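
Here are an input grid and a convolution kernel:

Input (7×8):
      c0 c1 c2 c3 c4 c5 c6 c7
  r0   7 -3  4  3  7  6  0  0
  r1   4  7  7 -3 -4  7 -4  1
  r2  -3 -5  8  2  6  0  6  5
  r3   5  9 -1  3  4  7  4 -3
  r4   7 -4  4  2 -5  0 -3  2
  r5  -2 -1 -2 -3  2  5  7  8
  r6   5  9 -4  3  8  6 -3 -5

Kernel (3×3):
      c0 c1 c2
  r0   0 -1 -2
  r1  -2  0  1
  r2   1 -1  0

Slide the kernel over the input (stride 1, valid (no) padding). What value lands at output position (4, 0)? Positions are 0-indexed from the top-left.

-6

The receptive field on the input at this output position is [7 -4 4 / -2 -1 -2 / 5 9 -4]. Elementwise product with the kernel and sum: -4·-1 + 4·-2 + -2·-2 + -2·1 + 5·1 + 9·-1.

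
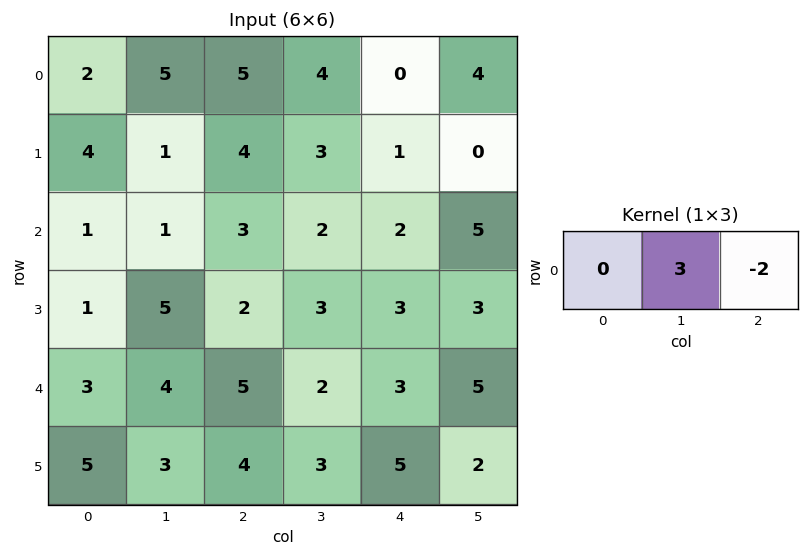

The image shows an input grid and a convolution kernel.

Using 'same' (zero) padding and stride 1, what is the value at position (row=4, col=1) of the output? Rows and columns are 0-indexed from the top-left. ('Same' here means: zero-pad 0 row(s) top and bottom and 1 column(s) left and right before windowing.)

The receptive field on the zero-padded input at this output position is [3 4 5]. Elementwise product with the kernel and sum: 4·3 + 5·-2.

2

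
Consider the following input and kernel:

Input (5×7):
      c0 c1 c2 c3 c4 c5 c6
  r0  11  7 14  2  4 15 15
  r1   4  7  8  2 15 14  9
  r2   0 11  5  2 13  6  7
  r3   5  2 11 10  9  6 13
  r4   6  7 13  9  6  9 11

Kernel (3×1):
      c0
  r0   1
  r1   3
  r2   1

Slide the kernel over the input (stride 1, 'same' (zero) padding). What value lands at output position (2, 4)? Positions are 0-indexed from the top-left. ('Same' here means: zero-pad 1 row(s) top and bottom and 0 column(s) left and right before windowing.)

63

The receptive field on the zero-padded input at this output position is [15 / 13 / 9]. Elementwise product with the kernel and sum: 15·1 + 13·3 + 9·1.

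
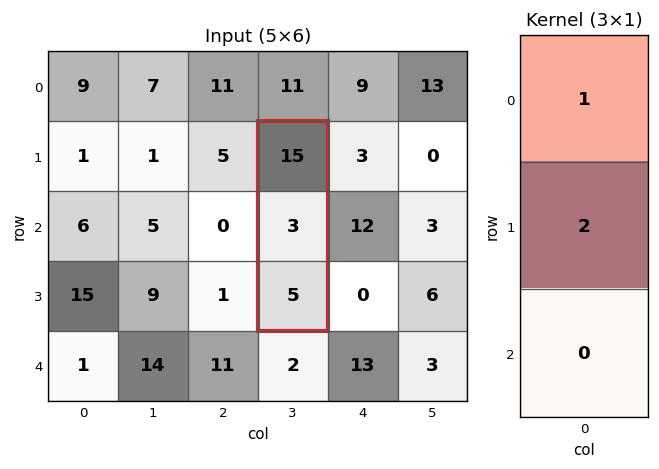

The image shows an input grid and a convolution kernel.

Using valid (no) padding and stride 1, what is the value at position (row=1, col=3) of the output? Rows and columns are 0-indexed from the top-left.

21

The receptive field on the input at this output position is [15 / 3 / 5]. Elementwise product with the kernel and sum: 15·1 + 3·2.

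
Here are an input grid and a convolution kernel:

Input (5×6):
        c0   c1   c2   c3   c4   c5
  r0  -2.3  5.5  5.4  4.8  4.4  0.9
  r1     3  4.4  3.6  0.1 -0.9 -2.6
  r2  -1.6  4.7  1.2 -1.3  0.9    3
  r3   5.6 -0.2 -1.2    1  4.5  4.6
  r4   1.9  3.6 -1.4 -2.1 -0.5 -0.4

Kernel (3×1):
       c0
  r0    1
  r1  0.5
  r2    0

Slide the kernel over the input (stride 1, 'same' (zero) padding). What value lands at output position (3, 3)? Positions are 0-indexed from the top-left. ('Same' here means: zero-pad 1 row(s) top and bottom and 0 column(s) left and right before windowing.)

The receptive field on the zero-padded input at this output position is [-1.3 / 1 / -2.1]. Elementwise product with the kernel and sum: -1.3·1 + 1·0.5.

-0.8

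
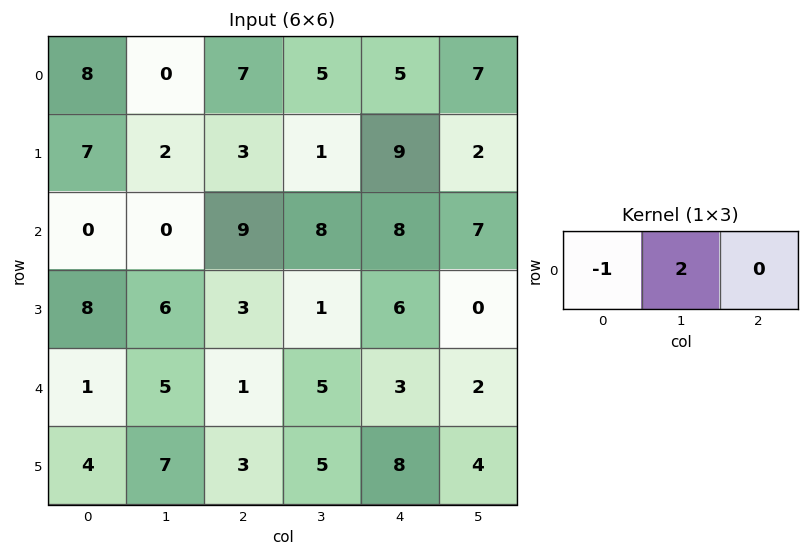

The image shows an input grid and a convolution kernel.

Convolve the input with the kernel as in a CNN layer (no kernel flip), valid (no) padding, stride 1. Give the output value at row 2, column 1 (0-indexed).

The receptive field on the input at this output position is [0 9 8]. Elementwise product with the kernel and sum: 0·-1 + 9·2.

18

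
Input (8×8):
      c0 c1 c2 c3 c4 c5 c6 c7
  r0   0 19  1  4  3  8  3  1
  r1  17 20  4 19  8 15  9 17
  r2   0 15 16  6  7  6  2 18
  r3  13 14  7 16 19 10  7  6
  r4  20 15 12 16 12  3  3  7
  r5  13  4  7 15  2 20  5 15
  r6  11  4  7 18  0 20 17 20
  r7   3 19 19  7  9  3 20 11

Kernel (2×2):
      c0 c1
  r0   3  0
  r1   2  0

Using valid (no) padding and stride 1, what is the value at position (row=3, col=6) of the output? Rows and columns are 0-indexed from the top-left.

The receptive field on the input at this output position is [7 6 / 3 7]. Elementwise product with the kernel and sum: 7·3 + 3·2.

27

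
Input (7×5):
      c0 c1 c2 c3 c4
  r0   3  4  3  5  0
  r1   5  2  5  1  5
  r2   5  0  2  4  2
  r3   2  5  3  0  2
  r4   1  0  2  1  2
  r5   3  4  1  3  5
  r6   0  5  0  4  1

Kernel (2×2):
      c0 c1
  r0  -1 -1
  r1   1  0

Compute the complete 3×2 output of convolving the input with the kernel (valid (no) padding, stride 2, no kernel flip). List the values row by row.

Output[0,0]: The receptive field on the input at this output position is [3 4 / 5 2]. Elementwise product with the kernel and sum: 3·-1 + 4·-1 + 5·1.

-2 -3
-3 -3
2 -2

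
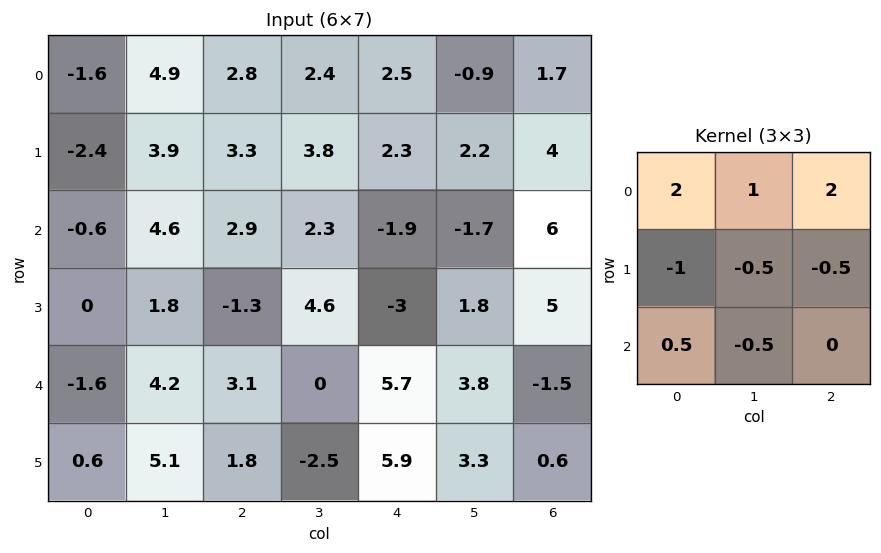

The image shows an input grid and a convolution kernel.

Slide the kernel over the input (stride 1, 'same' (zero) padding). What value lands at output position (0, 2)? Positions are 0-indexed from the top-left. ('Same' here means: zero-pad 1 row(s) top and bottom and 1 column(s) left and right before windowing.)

The receptive field on the zero-padded input at this output position is [0 0 0 / 4.9 2.8 2.4 / 3.9 3.3 3.8]. Elementwise product with the kernel and sum: 0·2 + 0·1 + 0·2 + 4.9·-1 + 2.8·-0.5 + 2.4·-0.5 + 3.9·0.5 + 3.3·-0.5.

-7.2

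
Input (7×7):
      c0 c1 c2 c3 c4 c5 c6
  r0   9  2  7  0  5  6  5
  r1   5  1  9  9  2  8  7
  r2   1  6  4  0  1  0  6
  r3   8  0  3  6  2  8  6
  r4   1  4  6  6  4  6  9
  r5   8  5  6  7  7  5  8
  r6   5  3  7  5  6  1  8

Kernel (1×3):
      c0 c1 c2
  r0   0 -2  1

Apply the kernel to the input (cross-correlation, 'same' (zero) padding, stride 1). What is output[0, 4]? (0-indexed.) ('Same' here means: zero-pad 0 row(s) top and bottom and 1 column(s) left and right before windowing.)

The receptive field on the zero-padded input at this output position is [0 5 6]. Elementwise product with the kernel and sum: 5·-2 + 6·1.

-4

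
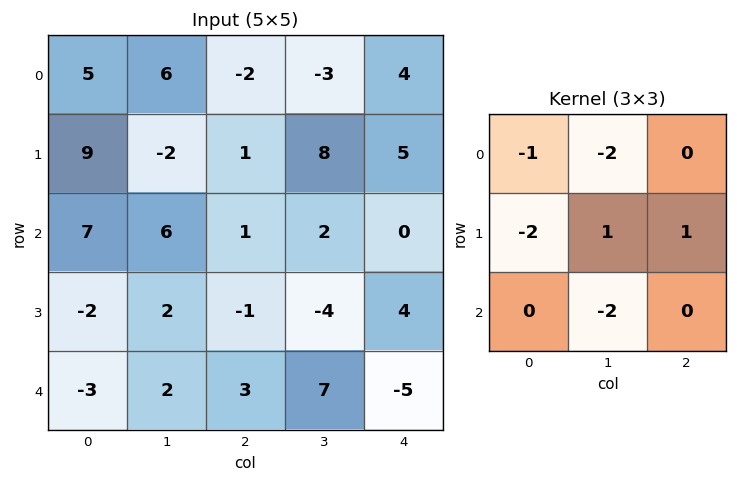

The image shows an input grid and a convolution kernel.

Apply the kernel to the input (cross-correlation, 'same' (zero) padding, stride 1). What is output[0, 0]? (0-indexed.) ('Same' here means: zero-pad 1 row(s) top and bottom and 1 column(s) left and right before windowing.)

The receptive field on the zero-padded input at this output position is [0 0 0 / 0 5 6 / 0 9 -2]. Elementwise product with the kernel and sum: 0·-1 + 0·-2 + 0·-2 + 5·1 + 6·1 + 9·-2.

-7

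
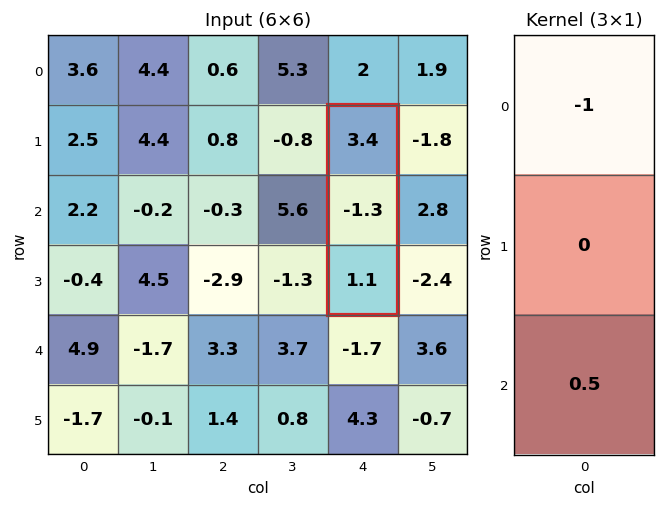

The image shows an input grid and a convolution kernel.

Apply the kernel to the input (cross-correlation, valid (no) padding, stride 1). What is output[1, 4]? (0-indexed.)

-2.85

The receptive field on the input at this output position is [3.4 / -1.3 / 1.1]. Elementwise product with the kernel and sum: 3.4·-1 + 1.1·0.5.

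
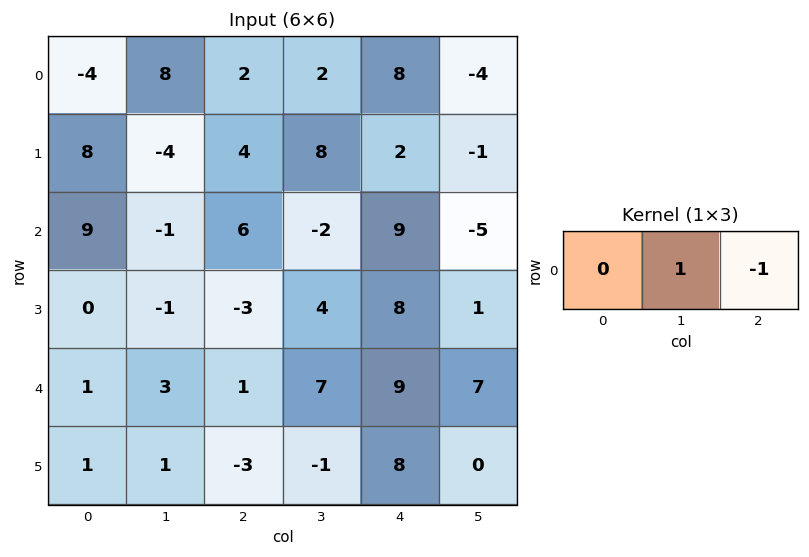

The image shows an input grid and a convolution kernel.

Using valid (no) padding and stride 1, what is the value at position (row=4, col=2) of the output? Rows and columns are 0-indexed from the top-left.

The receptive field on the input at this output position is [1 7 9]. Elementwise product with the kernel and sum: 7·1 + 9·-1.

-2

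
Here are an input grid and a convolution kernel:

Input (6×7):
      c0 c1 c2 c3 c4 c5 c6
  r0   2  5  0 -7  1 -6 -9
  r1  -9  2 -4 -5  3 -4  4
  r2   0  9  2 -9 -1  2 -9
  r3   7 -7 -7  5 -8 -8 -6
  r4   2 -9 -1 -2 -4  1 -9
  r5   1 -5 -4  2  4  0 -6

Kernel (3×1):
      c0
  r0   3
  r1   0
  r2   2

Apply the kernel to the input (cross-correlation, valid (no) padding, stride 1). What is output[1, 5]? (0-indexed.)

The receptive field on the input at this output position is [-4 / 2 / -8]. Elementwise product with the kernel and sum: -4·3 + -8·2.

-28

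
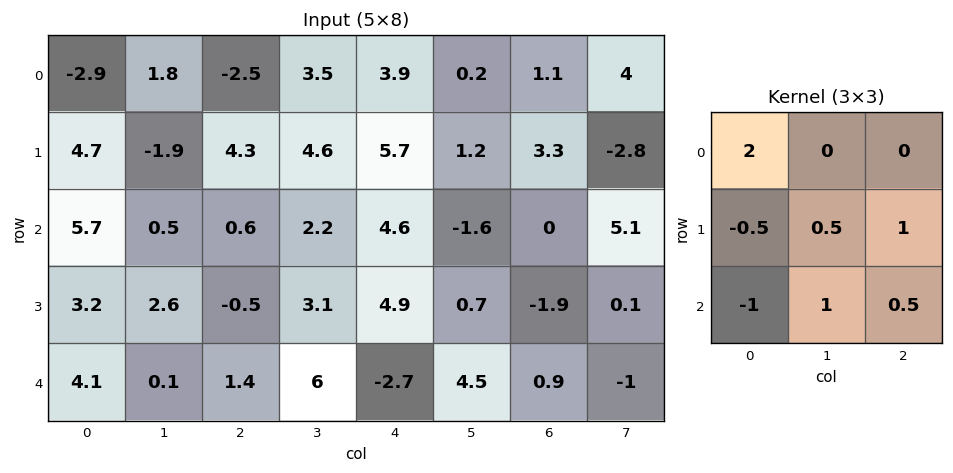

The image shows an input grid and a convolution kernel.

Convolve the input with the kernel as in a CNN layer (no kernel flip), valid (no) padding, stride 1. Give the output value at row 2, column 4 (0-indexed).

The receptive field on the input at this output position is [4.6 -1.6 0 / 4.9 0.7 -1.9 / -2.7 4.5 0.9]. Elementwise product with the kernel and sum: 4.6·2 + 4.9·-0.5 + 0.7·0.5 + -1.9·1 + -2.7·-1 + 4.5·1 + 0.9·0.5.

12.85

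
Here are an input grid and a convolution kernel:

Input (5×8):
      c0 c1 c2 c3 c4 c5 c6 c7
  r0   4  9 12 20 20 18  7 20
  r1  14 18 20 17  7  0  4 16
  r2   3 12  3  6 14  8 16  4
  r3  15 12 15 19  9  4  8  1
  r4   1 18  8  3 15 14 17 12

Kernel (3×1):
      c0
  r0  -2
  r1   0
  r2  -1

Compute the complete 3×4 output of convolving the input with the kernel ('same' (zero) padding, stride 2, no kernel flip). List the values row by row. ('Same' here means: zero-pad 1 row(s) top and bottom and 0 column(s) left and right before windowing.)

-14 -20 -7 -4
-43 -55 -23 -16
-30 -30 -18 -16

Output[0,0]: The receptive field on the zero-padded input at this output position is [0 / 4 / 14]. Elementwise product with the kernel and sum: 0·-2 + 14·-1.
Output[0,1]: The receptive field on the zero-padded input at this output position is [0 / 12 / 20]. Elementwise product with the kernel and sum: 0·-2 + 20·-1.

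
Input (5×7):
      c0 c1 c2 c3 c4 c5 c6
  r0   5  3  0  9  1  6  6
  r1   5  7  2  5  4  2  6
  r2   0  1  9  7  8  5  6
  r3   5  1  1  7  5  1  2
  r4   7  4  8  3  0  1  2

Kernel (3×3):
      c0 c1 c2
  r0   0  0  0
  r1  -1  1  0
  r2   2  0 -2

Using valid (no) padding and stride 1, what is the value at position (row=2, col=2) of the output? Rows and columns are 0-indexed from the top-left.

22

The receptive field on the input at this output position is [9 7 8 / 1 7 5 / 8 3 0]. Elementwise product with the kernel and sum: 1·-1 + 7·1 + 8·2 + 0·-2.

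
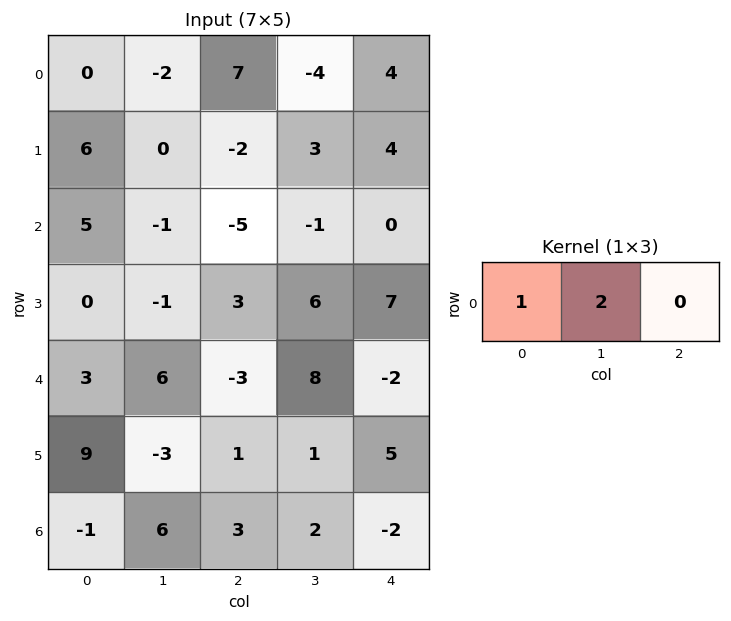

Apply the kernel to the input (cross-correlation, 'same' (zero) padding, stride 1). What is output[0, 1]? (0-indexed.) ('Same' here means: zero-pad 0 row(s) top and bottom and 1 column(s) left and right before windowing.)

The receptive field on the zero-padded input at this output position is [0 -2 7]. Elementwise product with the kernel and sum: 0·1 + -2·2.

-4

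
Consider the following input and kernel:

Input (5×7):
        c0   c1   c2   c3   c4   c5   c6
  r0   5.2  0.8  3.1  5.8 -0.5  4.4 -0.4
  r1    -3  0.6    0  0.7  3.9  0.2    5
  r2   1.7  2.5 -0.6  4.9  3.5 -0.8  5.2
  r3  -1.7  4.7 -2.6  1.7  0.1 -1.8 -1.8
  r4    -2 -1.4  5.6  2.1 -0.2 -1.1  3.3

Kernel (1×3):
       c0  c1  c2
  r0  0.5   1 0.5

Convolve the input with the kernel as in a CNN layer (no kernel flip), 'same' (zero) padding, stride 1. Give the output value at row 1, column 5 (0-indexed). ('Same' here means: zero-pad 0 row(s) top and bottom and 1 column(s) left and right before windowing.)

The receptive field on the zero-padded input at this output position is [3.9 0.2 5]. Elementwise product with the kernel and sum: 3.9·0.5 + 0.2·1 + 5·0.5.

4.65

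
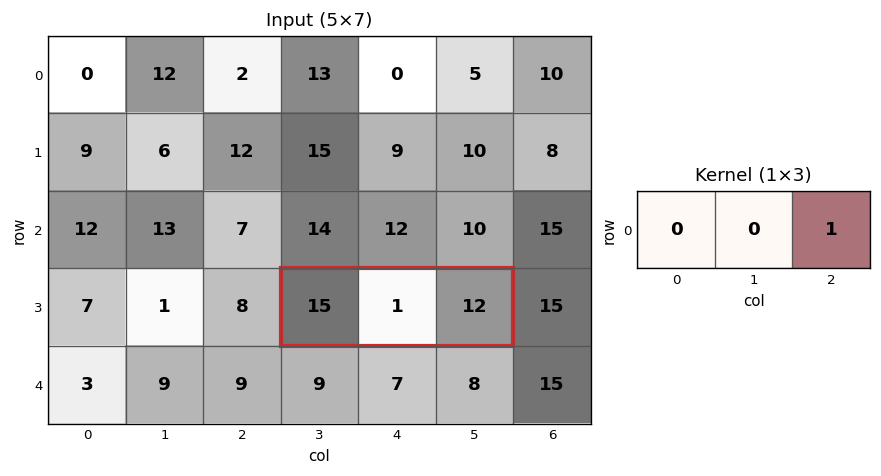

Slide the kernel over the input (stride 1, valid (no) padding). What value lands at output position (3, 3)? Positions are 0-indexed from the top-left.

The receptive field on the input at this output position is [15 1 12]. Elementwise product with the kernel and sum: 12·1.

12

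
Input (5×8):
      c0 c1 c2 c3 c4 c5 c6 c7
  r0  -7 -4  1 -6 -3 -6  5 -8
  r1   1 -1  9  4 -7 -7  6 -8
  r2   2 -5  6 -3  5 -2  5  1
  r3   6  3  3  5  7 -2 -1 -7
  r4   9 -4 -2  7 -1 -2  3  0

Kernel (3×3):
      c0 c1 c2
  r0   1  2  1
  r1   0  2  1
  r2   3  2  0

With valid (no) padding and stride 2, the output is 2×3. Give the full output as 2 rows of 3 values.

-11 -1 -7
26 30 -6

Output[0,0]: The receptive field on the input at this output position is [-7 -4 1 / 1 -1 9 / 2 -5 6]. Elementwise product with the kernel and sum: -7·1 + -4·2 + 1·1 + -1·2 + 9·1 + 2·3 + -5·2.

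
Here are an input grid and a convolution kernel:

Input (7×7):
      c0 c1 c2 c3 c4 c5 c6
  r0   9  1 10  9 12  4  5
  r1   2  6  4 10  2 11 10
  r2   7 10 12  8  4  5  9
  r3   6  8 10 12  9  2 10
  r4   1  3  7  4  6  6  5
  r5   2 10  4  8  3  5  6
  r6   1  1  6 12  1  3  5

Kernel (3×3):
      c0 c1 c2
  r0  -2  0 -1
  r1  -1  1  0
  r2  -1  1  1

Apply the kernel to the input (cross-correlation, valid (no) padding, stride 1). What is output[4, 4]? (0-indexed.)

-8

The receptive field on the input at this output position is [6 6 5 / 3 5 6 / 1 3 5]. Elementwise product with the kernel and sum: 6·-2 + 5·-1 + 3·-1 + 5·1 + 1·-1 + 3·1 + 5·1.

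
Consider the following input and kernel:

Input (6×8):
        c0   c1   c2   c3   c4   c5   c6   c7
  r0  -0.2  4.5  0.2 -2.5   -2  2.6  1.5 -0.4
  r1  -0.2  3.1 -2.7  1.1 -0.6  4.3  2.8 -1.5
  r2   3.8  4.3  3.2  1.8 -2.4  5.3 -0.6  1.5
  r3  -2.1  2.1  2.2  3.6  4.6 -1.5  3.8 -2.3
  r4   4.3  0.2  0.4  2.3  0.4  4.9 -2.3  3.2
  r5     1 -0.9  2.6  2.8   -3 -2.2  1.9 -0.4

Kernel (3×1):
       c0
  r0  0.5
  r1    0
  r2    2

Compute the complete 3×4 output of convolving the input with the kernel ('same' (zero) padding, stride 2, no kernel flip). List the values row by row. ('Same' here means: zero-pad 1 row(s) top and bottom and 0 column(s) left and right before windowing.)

Output[0,0]: The receptive field on the zero-padded input at this output position is [0 / -0.2 / -0.2]. Elementwise product with the kernel and sum: 0·0.5 + -0.2·2.

-0.4 -5.4 -1.2 5.6
-4.3 3.05 8.9 9
0.95 6.3 -3.7 5.7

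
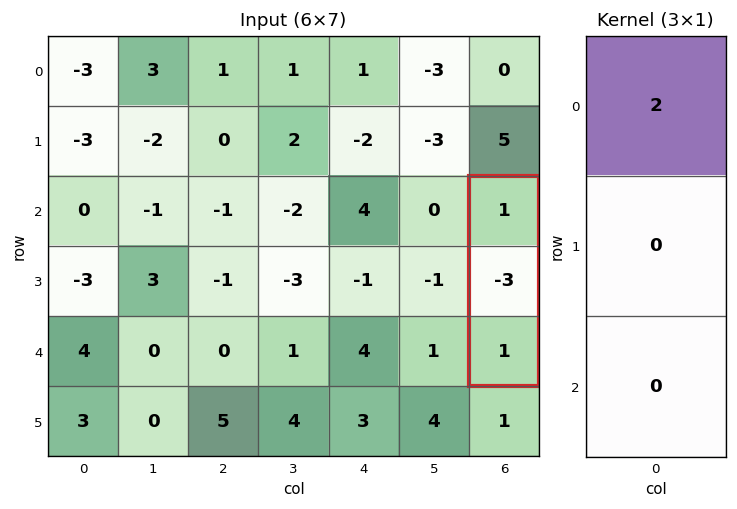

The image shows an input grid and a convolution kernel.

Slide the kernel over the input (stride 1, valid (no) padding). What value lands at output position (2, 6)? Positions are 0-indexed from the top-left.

The receptive field on the input at this output position is [1 / -3 / 1]. Elementwise product with the kernel and sum: 1·2.

2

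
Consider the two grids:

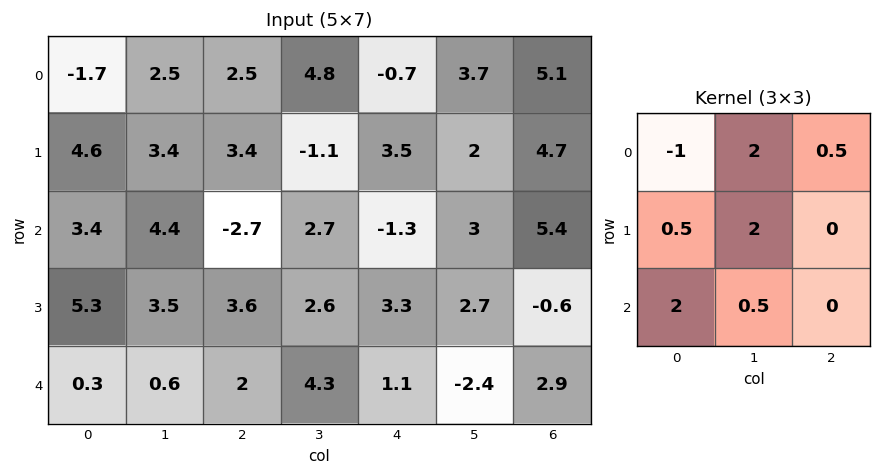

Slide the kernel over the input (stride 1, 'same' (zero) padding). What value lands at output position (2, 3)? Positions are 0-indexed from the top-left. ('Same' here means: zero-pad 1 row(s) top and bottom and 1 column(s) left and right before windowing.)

8.7

The receptive field on the zero-padded input at this output position is [3.4 -1.1 3.5 / -2.7 2.7 -1.3 / 3.6 2.6 3.3]. Elementwise product with the kernel and sum: 3.4·-1 + -1.1·2 + 3.5·0.5 + -2.7·0.5 + 2.7·2 + 3.6·2 + 2.6·0.5.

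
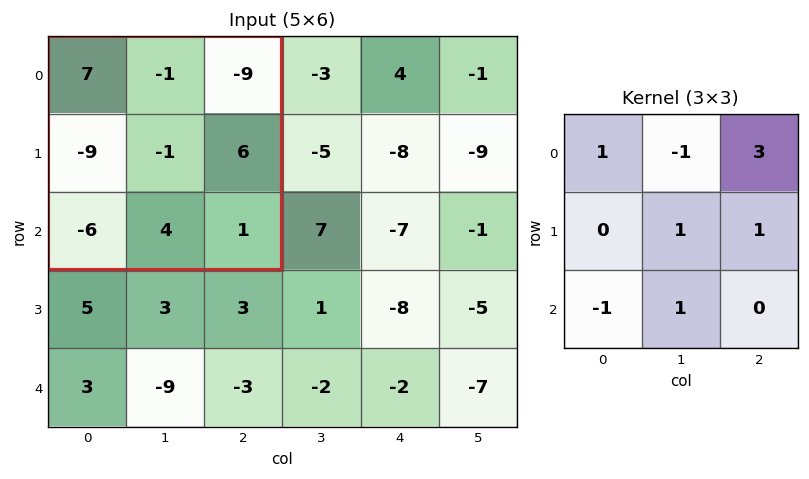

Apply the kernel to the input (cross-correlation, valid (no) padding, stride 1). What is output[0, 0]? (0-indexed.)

-4

The receptive field on the input at this output position is [7 -1 -9 / -9 -1 6 / -6 4 1]. Elementwise product with the kernel and sum: 7·1 + -1·-1 + -9·3 + -1·1 + 6·1 + -6·-1 + 4·1.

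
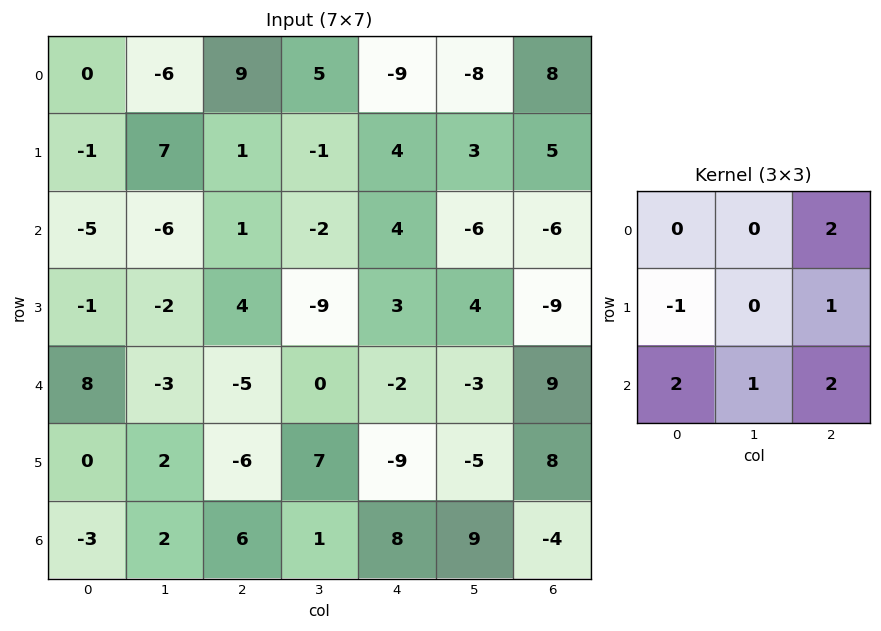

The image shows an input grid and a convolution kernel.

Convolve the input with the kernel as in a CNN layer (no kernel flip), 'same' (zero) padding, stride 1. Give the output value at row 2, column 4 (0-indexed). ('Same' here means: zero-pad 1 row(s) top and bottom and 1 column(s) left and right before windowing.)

The receptive field on the zero-padded input at this output position is [-1 4 3 / -2 4 -6 / -9 3 4]. Elementwise product with the kernel and sum: 3·2 + -2·-1 + -6·1 + -9·2 + 3·1 + 4·2.

-5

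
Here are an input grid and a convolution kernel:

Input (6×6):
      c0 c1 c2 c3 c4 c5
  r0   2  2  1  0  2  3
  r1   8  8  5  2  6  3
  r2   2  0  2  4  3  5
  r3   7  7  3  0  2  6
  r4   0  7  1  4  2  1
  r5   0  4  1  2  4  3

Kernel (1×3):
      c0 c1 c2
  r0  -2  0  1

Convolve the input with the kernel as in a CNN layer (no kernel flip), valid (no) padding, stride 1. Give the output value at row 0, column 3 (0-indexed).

The receptive field on the input at this output position is [0 2 3]. Elementwise product with the kernel and sum: 0·-2 + 3·1.

3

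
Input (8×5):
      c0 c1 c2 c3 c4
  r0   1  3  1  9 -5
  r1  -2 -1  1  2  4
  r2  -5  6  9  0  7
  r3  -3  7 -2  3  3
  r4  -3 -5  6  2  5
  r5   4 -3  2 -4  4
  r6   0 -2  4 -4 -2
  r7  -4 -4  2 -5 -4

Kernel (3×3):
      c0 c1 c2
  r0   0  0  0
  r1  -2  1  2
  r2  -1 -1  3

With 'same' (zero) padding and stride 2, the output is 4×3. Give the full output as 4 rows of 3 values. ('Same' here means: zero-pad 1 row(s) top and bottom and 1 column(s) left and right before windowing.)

6 19 -29
31 1 1
-26 9 1
-12 -13 15

Output[0,0]: The receptive field on the zero-padded input at this output position is [0 0 0 / 0 1 3 / 0 -2 -1]. Elementwise product with the kernel and sum: 0·-2 + 1·1 + 3·2 + 0·-1 + -2·-1 + -1·3.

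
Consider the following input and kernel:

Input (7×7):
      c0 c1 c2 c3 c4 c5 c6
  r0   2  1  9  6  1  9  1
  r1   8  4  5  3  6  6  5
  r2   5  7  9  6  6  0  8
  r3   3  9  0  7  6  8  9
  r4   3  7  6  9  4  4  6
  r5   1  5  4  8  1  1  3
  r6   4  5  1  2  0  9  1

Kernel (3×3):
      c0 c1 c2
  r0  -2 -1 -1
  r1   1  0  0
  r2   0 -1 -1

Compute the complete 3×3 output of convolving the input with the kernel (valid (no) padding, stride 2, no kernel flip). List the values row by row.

-22 -32 -14
-36 -43 -24
-24 -23 -27

Output[0,0]: The receptive field on the input at this output position is [2 1 9 / 8 4 5 / 5 7 9]. Elementwise product with the kernel and sum: 2·-2 + 1·-1 + 9·-1 + 8·1 + 7·-1 + 9·-1.
Output[0,1]: The receptive field on the input at this output position is [9 6 1 / 5 3 6 / 9 6 6]. Elementwise product with the kernel and sum: 9·-2 + 6·-1 + 1·-1 + 5·1 + 6·-1 + 6·-1.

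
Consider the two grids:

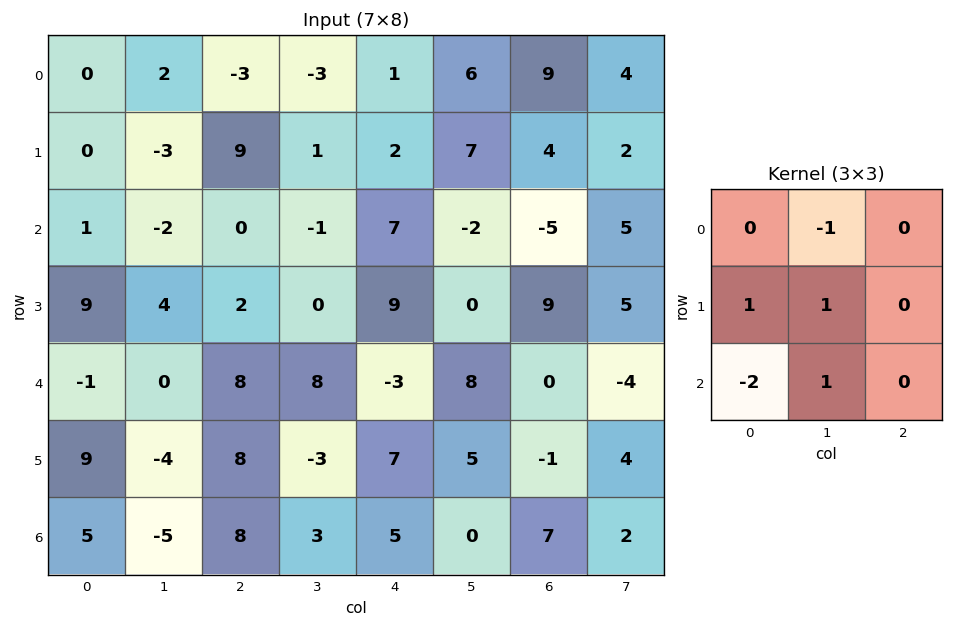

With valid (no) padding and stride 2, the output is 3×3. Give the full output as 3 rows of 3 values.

Output[0,0]: The receptive field on the input at this output position is [0 2 -3 / 0 -3 9 / 1 -2 0]. Elementwise product with the kernel and sum: 2·-1 + 0·1 + -3·1 + 1·-2 + -2·1.

-9 12 -13
17 -5 25
-10 -16 -6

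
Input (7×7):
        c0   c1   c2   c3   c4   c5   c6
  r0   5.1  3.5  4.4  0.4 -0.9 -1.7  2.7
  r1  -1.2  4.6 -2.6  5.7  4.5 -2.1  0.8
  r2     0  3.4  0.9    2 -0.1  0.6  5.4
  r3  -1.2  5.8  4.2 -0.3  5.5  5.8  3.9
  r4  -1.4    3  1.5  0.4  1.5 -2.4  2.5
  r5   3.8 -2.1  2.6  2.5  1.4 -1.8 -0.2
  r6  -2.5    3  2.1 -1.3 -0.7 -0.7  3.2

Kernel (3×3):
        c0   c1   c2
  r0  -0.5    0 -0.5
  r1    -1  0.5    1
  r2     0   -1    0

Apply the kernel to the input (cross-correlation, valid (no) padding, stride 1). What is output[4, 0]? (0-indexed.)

The receptive field on the input at this output position is [-1.4 3 1.5 / 3.8 -2.1 2.6 / -2.5 3 2.1]. Elementwise product with the kernel and sum: -1.4·-0.5 + 1.5·-0.5 + 3.8·-1 + -2.1·0.5 + 2.6·1 + 3·-1.

-5.3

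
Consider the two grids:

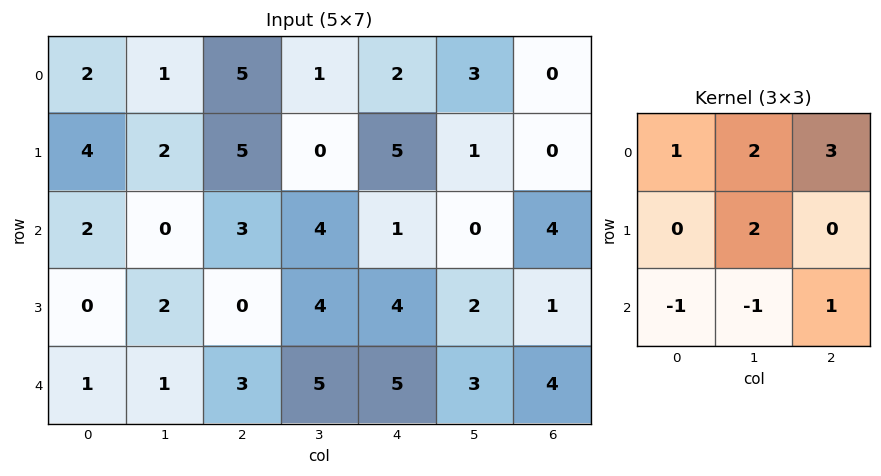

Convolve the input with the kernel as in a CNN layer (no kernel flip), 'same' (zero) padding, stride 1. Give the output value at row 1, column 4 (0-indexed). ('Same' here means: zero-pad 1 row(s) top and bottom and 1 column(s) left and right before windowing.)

19

The receptive field on the zero-padded input at this output position is [1 2 3 / 0 5 1 / 4 1 0]. Elementwise product with the kernel and sum: 1·1 + 2·2 + 3·3 + 5·2 + 4·-1 + 1·-1 + 0·1.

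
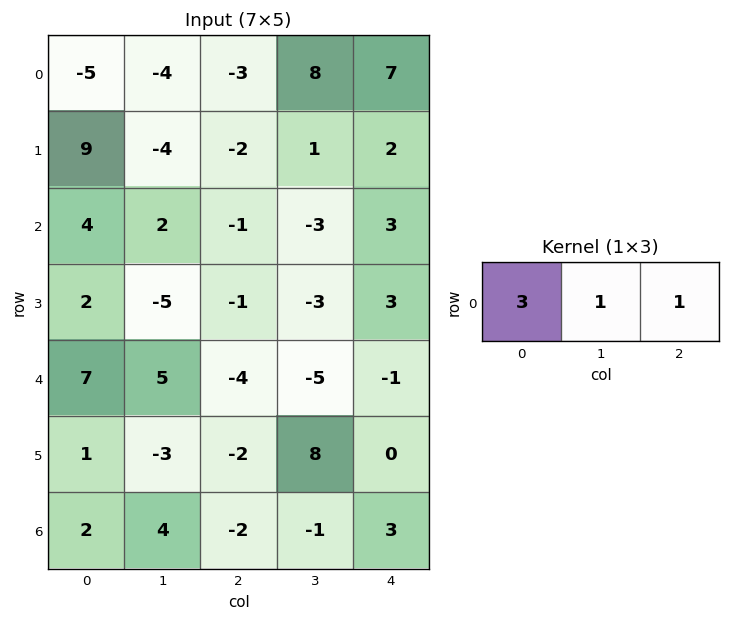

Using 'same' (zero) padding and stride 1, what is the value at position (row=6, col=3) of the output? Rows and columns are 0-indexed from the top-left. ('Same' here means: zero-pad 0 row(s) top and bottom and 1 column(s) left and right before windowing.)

-4

The receptive field on the zero-padded input at this output position is [-2 -1 3]. Elementwise product with the kernel and sum: -2·3 + -1·1 + 3·1.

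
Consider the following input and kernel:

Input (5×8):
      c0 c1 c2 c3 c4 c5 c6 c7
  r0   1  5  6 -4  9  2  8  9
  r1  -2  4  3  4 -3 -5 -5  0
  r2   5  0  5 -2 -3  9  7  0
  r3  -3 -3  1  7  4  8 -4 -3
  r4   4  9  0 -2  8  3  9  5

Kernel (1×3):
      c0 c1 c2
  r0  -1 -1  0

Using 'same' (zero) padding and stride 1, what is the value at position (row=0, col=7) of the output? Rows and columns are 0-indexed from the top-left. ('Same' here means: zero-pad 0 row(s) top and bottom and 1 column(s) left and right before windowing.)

The receptive field on the zero-padded input at this output position is [8 9 0]. Elementwise product with the kernel and sum: 8·-1 + 9·-1.

-17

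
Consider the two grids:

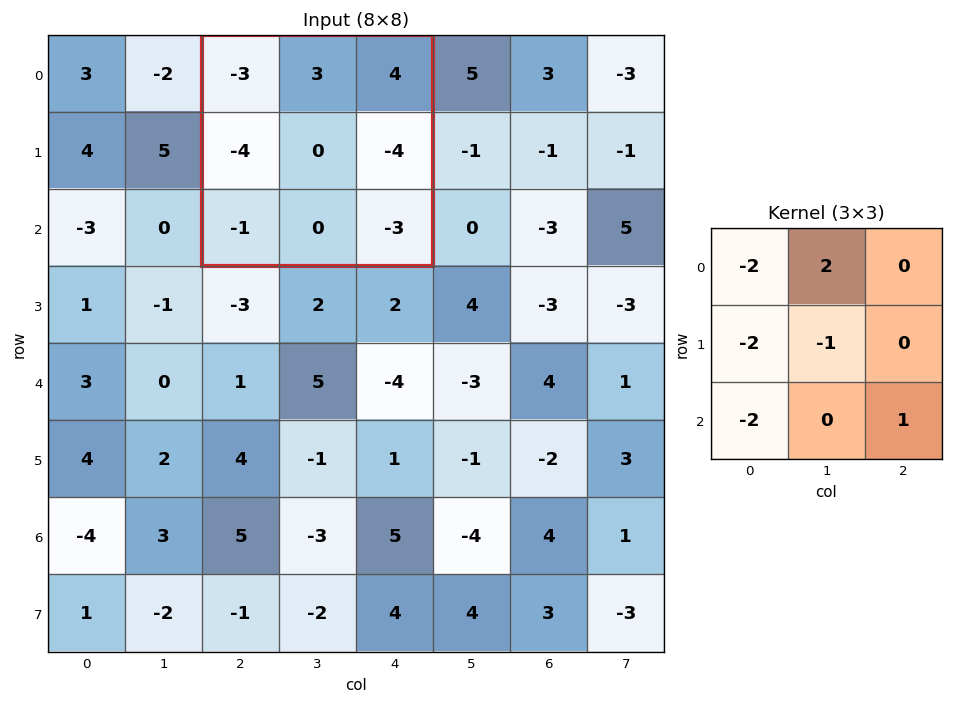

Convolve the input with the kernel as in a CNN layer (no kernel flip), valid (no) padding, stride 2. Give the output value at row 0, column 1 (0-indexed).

19

The receptive field on the input at this output position is [-3 3 4 / -4 0 -4 / -1 0 -3]. Elementwise product with the kernel and sum: -3·-2 + 3·2 + -4·-2 + 0·-1 + -1·-2 + -3·1.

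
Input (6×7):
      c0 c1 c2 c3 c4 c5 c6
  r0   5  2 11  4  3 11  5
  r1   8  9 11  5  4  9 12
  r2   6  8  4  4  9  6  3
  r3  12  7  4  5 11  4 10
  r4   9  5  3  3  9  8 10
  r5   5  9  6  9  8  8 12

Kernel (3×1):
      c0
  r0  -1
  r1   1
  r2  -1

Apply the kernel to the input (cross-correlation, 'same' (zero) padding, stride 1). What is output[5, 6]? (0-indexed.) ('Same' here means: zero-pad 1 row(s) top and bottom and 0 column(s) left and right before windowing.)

The receptive field on the zero-padded input at this output position is [10 / 12 / 0]. Elementwise product with the kernel and sum: 10·-1 + 12·1 + 0·-1.

2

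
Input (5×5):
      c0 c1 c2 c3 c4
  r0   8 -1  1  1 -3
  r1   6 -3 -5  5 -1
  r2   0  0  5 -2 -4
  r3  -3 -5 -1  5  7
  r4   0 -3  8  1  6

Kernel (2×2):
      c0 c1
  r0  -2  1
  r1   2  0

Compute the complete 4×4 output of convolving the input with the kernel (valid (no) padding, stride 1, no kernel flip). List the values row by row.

-5 -3 -11 5
-15 1 25 -15
-6 -5 -14 10
1 3 23 -1

Output[0,0]: The receptive field on the input at this output position is [8 -1 / 6 -3]. Elementwise product with the kernel and sum: 8·-2 + -1·1 + 6·2.
Output[0,1]: The receptive field on the input at this output position is [-1 1 / -3 -5]. Elementwise product with the kernel and sum: -1·-2 + 1·1 + -3·2.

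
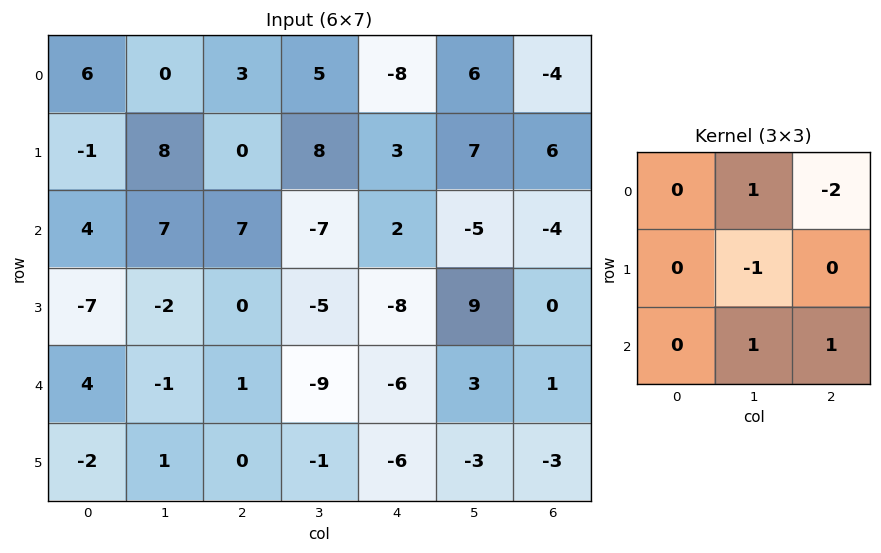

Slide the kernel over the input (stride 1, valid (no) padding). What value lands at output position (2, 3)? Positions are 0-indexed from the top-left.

The receptive field on the input at this output position is [-7 2 -5 / -5 -8 9 / -9 -6 3]. Elementwise product with the kernel and sum: 2·1 + -5·-2 + -8·-1 + -6·1 + 3·1.

17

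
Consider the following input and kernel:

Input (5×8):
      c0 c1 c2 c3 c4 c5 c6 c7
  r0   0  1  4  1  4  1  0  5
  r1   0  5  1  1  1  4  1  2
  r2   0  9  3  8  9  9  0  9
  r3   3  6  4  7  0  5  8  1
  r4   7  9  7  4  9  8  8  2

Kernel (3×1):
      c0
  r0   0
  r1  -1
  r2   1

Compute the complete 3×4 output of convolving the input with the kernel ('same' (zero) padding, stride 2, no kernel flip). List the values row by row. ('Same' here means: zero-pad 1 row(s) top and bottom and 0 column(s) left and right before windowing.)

Output[0,0]: The receptive field on the zero-padded input at this output position is [0 / 0 / 0]. Elementwise product with the kernel and sum: 0·-1 + 0·1.
Output[0,1]: The receptive field on the zero-padded input at this output position is [0 / 4 / 1]. Elementwise product with the kernel and sum: 4·-1 + 1·1.

0 -3 -3 1
3 1 -9 8
-7 -7 -9 -8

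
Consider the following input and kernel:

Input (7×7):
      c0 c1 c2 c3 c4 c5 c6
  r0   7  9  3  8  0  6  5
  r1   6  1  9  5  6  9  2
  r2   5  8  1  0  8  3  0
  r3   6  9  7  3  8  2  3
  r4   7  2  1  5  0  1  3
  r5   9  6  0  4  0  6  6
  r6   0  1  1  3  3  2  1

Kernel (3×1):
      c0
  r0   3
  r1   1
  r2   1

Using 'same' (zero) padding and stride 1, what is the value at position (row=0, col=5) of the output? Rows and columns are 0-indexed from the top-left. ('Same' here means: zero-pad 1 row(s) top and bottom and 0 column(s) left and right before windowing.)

15

The receptive field on the zero-padded input at this output position is [0 / 6 / 9]. Elementwise product with the kernel and sum: 0·3 + 6·1 + 9·1.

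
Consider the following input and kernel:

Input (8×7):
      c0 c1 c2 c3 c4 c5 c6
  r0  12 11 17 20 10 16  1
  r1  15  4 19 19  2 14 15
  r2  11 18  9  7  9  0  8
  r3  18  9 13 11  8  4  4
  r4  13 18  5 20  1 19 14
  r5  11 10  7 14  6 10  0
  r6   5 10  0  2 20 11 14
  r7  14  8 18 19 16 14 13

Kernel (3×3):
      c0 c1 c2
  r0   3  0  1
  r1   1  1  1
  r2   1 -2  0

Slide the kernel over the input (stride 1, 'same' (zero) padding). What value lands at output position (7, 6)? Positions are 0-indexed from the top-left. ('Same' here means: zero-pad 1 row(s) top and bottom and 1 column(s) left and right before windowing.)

The receptive field on the zero-padded input at this output position is [11 14 0 / 14 13 0 / 0 0 0]. Elementwise product with the kernel and sum: 11·3 + 0·1 + 14·1 + 13·1 + 0·1 + 0·1 + 0·-2.

60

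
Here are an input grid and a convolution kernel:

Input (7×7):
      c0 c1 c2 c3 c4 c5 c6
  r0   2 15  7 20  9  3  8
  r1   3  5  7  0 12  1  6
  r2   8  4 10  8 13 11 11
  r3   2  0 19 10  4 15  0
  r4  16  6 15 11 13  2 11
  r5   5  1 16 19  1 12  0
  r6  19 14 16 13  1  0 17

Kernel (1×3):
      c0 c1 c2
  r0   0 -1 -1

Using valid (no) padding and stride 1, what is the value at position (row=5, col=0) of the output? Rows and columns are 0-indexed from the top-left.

-17

The receptive field on the input at this output position is [5 1 16]. Elementwise product with the kernel and sum: 1·-1 + 16·-1.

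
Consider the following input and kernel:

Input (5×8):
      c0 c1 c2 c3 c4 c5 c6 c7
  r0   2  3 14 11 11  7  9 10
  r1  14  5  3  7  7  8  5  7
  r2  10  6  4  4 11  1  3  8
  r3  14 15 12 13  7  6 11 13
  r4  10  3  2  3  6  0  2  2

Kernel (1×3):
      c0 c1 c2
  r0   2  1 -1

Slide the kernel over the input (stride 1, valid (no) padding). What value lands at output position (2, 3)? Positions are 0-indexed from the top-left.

The receptive field on the input at this output position is [4 11 1]. Elementwise product with the kernel and sum: 4·2 + 11·1 + 1·-1.

18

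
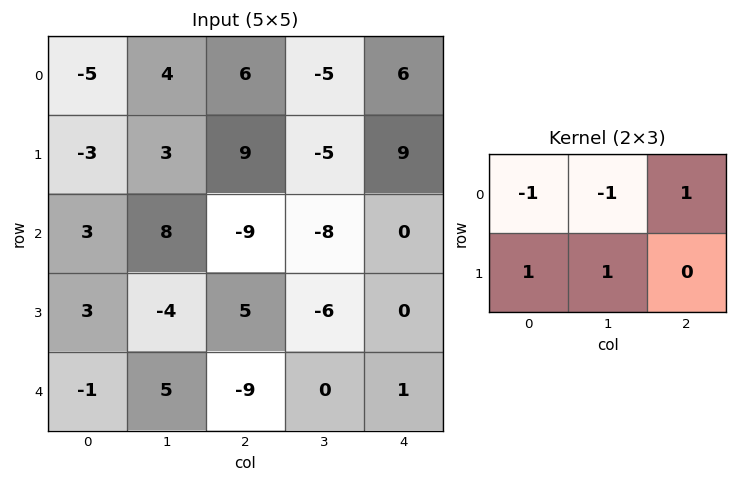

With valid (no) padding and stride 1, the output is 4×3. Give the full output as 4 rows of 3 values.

7 -3 9
20 -18 -12
-21 -6 16
10 -11 -8

Output[0,0]: The receptive field on the input at this output position is [-5 4 6 / -3 3 9]. Elementwise product with the kernel and sum: -5·-1 + 4·-1 + 6·1 + -3·1 + 3·1.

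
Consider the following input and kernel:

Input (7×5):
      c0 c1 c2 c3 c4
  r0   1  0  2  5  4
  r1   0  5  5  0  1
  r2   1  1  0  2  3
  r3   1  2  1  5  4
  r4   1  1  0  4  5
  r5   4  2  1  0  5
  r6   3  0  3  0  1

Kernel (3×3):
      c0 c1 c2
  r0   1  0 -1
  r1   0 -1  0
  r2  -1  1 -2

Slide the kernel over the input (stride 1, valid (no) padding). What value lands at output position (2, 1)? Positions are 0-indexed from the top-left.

The receptive field on the input at this output position is [1 0 2 / 2 1 5 / 1 0 4]. Elementwise product with the kernel and sum: 1·1 + 2·-1 + 1·-1 + 1·-1 + 0·1 + 4·-2.

-11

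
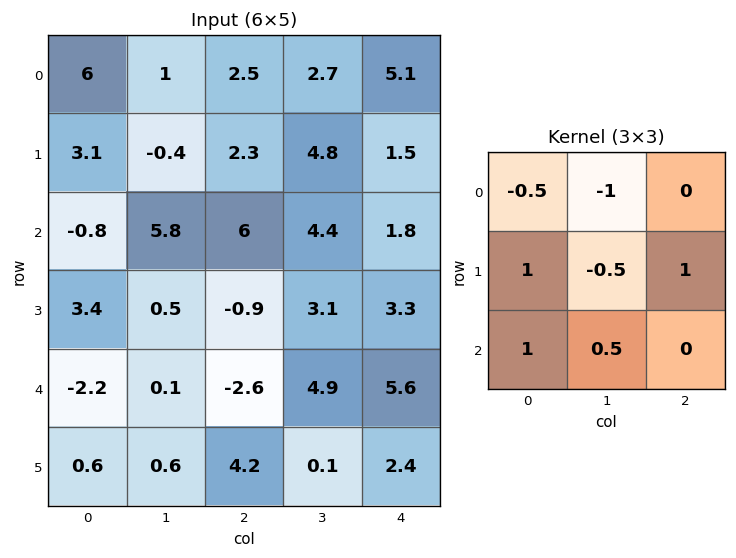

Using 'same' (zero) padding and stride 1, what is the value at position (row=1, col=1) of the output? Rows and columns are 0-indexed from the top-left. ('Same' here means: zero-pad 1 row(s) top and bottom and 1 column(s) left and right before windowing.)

The receptive field on the zero-padded input at this output position is [6 1 2.5 / 3.1 -0.4 2.3 / -0.8 5.8 6]. Elementwise product with the kernel and sum: 6·-0.5 + 1·-1 + 3.1·1 + -0.4·-0.5 + 2.3·1 + -0.8·1 + 5.8·0.5.

3.7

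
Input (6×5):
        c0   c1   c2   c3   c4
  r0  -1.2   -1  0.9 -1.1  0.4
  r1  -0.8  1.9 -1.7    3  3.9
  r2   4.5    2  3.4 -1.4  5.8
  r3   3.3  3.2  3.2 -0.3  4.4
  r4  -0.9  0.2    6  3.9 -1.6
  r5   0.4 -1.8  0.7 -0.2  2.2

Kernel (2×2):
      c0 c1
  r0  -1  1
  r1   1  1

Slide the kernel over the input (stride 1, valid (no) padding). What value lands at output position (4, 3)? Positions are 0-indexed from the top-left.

The receptive field on the input at this output position is [3.9 -1.6 / -0.2 2.2]. Elementwise product with the kernel and sum: 3.9·-1 + -1.6·1 + -0.2·1 + 2.2·1.

-3.5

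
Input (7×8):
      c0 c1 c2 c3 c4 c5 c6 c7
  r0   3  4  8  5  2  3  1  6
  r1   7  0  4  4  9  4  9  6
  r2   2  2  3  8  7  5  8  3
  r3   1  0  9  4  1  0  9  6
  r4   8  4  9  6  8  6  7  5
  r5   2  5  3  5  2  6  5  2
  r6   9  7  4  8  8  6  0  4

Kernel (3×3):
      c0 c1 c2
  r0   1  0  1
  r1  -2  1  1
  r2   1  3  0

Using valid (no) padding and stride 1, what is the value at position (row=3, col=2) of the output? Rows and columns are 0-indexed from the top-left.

The receptive field on the input at this output position is [9 4 1 / 9 6 8 / 3 5 2]. Elementwise product with the kernel and sum: 9·1 + 1·1 + 9·-2 + 6·1 + 8·1 + 3·1 + 5·3.

24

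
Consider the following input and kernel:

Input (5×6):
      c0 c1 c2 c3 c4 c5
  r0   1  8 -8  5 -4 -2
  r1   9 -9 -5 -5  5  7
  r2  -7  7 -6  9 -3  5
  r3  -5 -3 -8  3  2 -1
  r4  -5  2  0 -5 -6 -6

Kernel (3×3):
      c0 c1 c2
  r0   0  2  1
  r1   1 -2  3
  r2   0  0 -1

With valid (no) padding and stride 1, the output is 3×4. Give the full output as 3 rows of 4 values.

Output[0,0]: The receptive field on the input at this output position is [1 8 -8 / 9 -9 -5 / -7 7 -6]. Elementwise product with the kernel and sum: 8·2 + -8·1 + 9·1 + -9·-2 + -5·3 + -6·-1.

26 -34 29 -9
-54 28 -40 48
-15 24 13 1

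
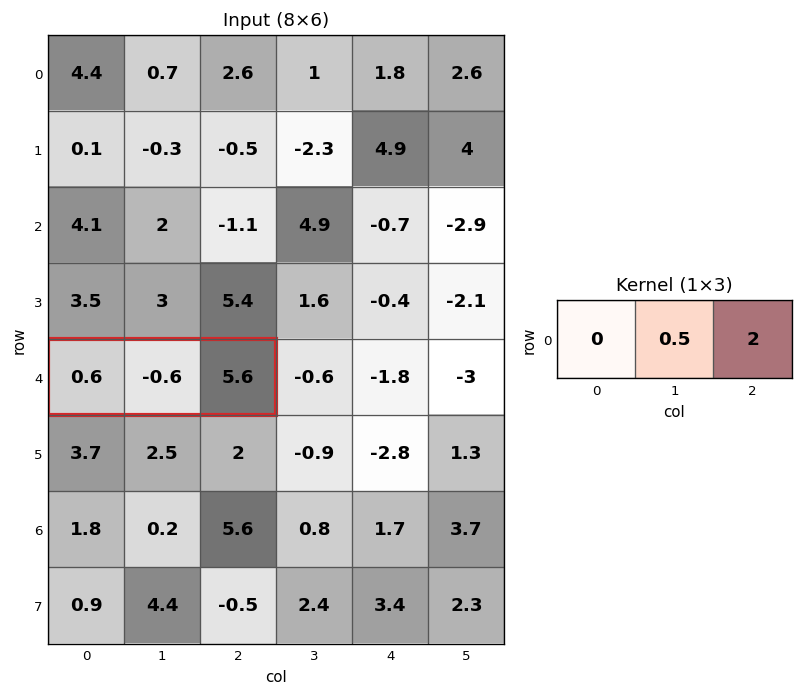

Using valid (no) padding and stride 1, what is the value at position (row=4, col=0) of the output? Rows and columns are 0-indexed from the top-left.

The receptive field on the input at this output position is [0.6 -0.6 5.6]. Elementwise product with the kernel and sum: -0.6·0.5 + 5.6·2.

10.9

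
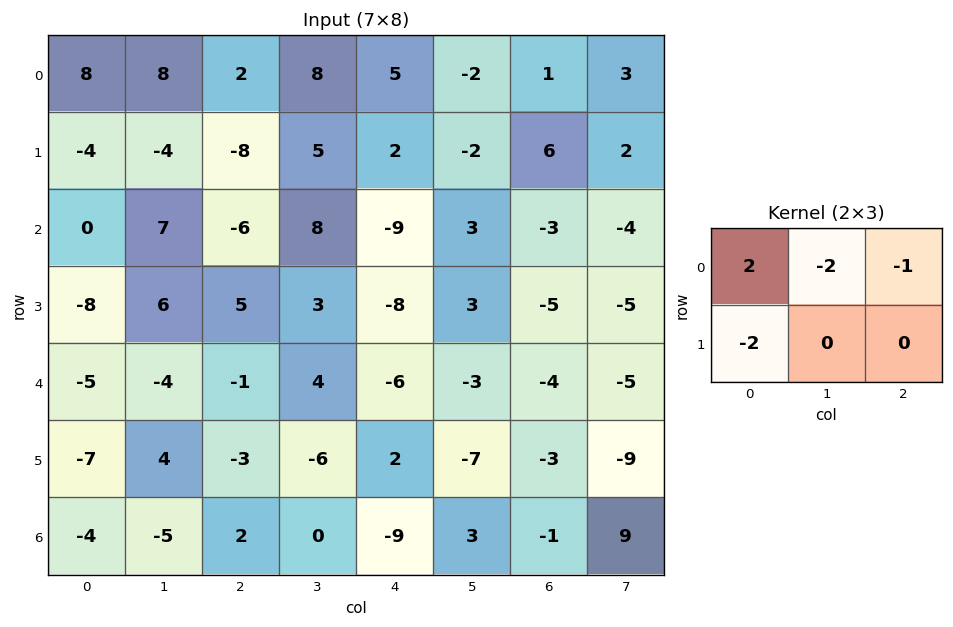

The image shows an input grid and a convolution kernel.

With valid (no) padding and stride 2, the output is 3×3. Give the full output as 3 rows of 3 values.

Output[0,0]: The receptive field on the input at this output position is [8 8 2 / -4 -4 -8]. Elementwise product with the kernel and sum: 8·2 + 8·-2 + 2·-1 + -4·-2.
Output[0,1]: The receptive field on the input at this output position is [2 8 5 / -8 5 2]. Elementwise product with the kernel and sum: 2·2 + 8·-2 + 5·-1 + -8·-2.

6 -1 9
8 -29 -5
13 2 -6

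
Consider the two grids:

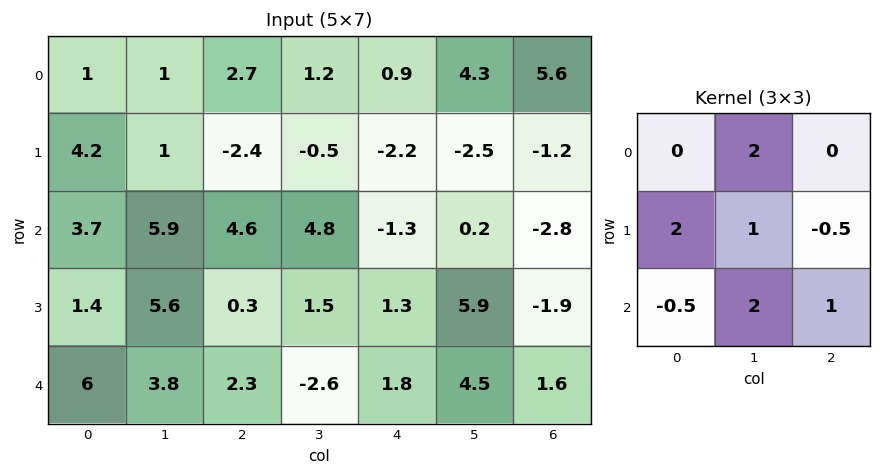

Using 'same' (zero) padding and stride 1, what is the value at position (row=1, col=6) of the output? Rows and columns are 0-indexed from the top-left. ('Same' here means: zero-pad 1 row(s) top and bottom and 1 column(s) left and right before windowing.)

The receptive field on the zero-padded input at this output position is [4.3 5.6 0 / -2.5 -1.2 0 / 0.2 -2.8 0]. Elementwise product with the kernel and sum: 5.6·2 + -2.5·2 + -1.2·1 + 0·-0.5 + 0.2·-0.5 + -2.8·2 + 0·1.

-0.7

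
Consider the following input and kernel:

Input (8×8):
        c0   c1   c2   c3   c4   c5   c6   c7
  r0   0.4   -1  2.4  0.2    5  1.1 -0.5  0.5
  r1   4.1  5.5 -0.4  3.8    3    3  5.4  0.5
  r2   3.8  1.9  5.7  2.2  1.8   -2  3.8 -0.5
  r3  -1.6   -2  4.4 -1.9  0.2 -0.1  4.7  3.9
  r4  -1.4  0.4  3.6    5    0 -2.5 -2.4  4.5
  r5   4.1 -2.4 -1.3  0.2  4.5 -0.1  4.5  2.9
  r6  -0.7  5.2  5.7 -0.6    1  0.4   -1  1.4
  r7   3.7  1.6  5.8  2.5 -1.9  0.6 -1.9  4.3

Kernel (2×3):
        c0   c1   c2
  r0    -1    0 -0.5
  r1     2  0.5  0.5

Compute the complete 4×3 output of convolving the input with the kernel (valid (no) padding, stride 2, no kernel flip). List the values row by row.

Output[0,0]: The receptive field on the input at this output position is [0.4 -1 2.4 / 4.1 5.5 -0.4]. Elementwise product with the kernel and sum: 0.4·-1 + 2.4·-0.5 + 4.1·2 + 5.5·0.5 + -0.4·0.5.
Output[0,1]: The receptive field on the input at this output position is [2.4 0.2 5 / -0.4 3.8 3]. Elementwise product with the kernel and sum: 2.4·-1 + 5·-0.5 + -0.4·2 + 3.8·0.5 + 3·0.5.

9.15 -2.3 5.45
-8.65 1.35 -1
5.95 -3.85 12.4
8.95 5.7 -4.95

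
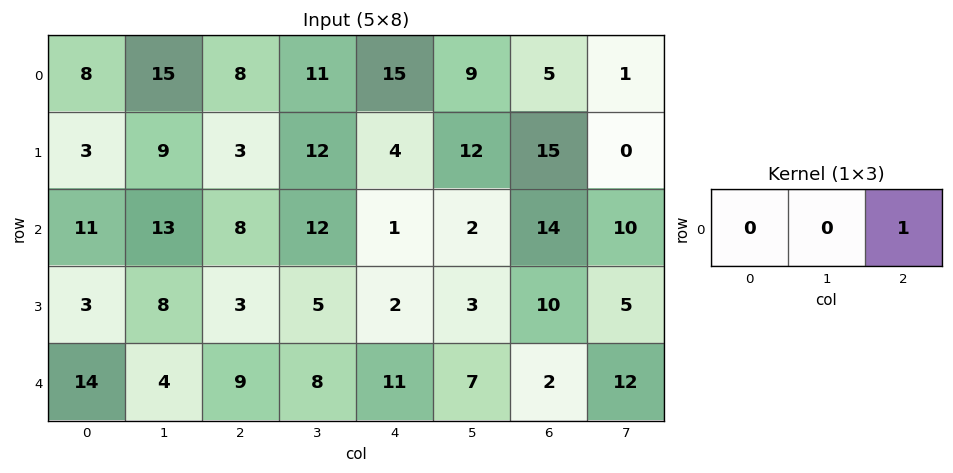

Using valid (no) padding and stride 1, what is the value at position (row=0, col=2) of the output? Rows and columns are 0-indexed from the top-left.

15

The receptive field on the input at this output position is [8 11 15]. Elementwise product with the kernel and sum: 15·1.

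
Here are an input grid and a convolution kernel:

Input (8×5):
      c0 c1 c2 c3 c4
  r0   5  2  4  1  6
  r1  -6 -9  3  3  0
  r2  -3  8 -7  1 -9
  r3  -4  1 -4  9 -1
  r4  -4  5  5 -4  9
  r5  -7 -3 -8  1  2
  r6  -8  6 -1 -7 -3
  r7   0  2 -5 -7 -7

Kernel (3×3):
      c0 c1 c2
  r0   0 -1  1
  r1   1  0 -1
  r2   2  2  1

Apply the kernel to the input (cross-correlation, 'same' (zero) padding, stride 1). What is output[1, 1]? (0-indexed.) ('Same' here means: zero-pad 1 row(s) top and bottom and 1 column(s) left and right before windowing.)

-4

The receptive field on the zero-padded input at this output position is [5 2 4 / -6 -9 3 / -3 8 -7]. Elementwise product with the kernel and sum: 2·-1 + 4·1 + -6·1 + 3·-1 + -3·2 + 8·2 + -7·1.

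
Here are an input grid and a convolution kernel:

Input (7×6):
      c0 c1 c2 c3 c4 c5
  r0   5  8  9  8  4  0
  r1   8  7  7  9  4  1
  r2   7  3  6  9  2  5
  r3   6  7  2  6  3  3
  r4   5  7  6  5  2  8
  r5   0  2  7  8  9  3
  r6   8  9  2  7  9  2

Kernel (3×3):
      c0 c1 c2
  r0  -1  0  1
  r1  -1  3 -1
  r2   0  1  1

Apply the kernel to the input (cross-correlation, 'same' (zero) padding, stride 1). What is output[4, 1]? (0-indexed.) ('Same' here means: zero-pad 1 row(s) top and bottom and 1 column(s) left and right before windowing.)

The receptive field on the zero-padded input at this output position is [6 7 2 / 5 7 6 / 0 2 7]. Elementwise product with the kernel and sum: 6·-1 + 2·1 + 5·-1 + 7·3 + 6·-1 + 2·1 + 7·1.

15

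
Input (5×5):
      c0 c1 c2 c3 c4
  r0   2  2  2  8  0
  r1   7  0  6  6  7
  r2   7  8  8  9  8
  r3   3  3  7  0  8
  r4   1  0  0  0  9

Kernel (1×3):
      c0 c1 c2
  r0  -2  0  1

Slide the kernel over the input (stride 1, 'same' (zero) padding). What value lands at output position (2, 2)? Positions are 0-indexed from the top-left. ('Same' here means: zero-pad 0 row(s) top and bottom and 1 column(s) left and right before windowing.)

The receptive field on the zero-padded input at this output position is [8 8 9]. Elementwise product with the kernel and sum: 8·-2 + 9·1.

-7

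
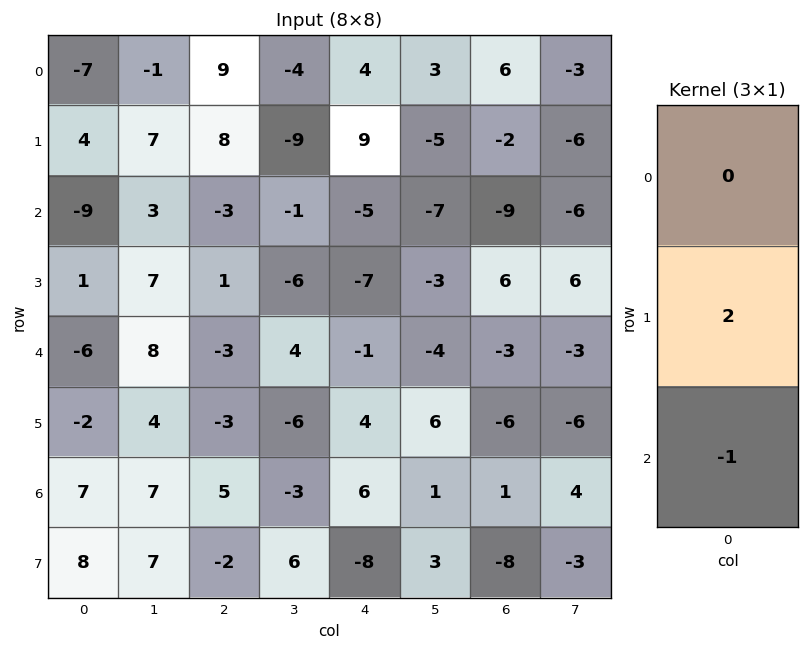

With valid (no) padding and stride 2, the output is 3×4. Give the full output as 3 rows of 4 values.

Output[0,0]: The receptive field on the input at this output position is [-7 / 4 / -9]. Elementwise product with the kernel and sum: 4·2 + -9·-1.
Output[0,1]: The receptive field on the input at this output position is [9 / 8 / -3]. Elementwise product with the kernel and sum: 8·2 + -3·-1.

17 19 23 5
8 5 -13 15
-11 -11 2 -13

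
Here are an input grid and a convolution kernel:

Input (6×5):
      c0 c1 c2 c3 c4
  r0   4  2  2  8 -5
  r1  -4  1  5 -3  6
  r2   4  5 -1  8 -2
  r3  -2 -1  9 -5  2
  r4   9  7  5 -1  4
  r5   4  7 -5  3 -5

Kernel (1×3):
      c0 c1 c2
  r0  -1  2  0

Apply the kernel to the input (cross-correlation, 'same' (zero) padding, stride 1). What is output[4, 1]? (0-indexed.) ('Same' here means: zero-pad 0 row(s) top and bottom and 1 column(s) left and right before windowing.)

5

The receptive field on the zero-padded input at this output position is [9 7 5]. Elementwise product with the kernel and sum: 9·-1 + 7·2.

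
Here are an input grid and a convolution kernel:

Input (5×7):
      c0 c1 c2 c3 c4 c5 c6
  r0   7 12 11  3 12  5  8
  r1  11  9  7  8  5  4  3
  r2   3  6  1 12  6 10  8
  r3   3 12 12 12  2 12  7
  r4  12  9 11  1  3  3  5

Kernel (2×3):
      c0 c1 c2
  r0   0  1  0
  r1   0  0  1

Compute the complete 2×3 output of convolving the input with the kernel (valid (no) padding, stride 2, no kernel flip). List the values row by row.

Output[0,0]: The receptive field on the input at this output position is [7 12 11 / 11 9 7]. Elementwise product with the kernel and sum: 12·1 + 7·1.

19 8 8
18 14 17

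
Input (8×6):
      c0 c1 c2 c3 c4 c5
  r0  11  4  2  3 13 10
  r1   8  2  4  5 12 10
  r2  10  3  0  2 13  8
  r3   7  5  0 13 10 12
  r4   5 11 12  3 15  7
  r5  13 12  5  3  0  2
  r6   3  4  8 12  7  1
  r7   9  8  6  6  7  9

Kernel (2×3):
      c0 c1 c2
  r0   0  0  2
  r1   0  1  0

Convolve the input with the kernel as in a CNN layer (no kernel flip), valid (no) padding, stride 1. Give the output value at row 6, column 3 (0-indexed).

The receptive field on the input at this output position is [12 7 1 / 6 7 9]. Elementwise product with the kernel and sum: 1·2 + 7·1.

9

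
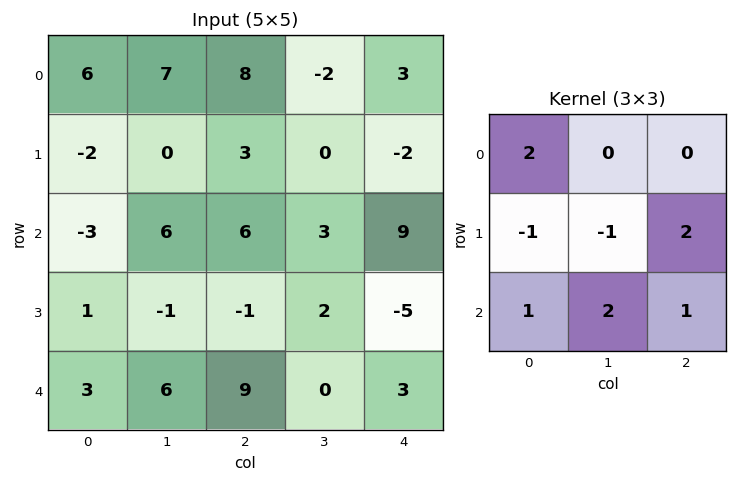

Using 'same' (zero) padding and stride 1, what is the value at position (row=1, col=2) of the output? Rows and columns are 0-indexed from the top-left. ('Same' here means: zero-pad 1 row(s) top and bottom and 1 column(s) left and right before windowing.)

32

The receptive field on the zero-padded input at this output position is [7 8 -2 / 0 3 0 / 6 6 3]. Elementwise product with the kernel and sum: 7·2 + 0·-1 + 3·-1 + 0·2 + 6·1 + 6·2 + 3·1.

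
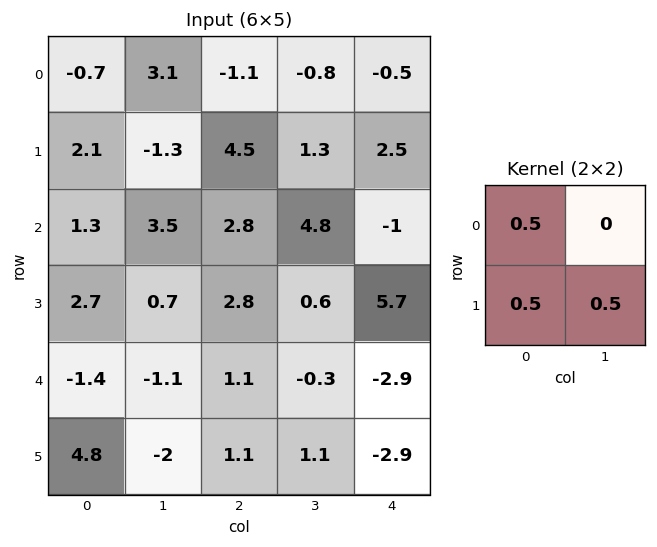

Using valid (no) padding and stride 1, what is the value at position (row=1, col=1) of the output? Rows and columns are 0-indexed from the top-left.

The receptive field on the input at this output position is [-1.3 4.5 / 3.5 2.8]. Elementwise product with the kernel and sum: -1.3·0.5 + 3.5·0.5 + 2.8·0.5.

2.5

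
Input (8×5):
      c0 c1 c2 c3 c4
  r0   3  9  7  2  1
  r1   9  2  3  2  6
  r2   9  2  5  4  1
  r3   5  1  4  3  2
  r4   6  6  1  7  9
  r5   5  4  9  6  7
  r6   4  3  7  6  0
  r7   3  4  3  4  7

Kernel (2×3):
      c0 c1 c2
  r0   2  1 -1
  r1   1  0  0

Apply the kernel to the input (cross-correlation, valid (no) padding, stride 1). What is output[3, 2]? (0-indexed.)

The receptive field on the input at this output position is [4 3 2 / 1 7 9]. Elementwise product with the kernel and sum: 4·2 + 3·1 + 2·-1 + 1·1.

10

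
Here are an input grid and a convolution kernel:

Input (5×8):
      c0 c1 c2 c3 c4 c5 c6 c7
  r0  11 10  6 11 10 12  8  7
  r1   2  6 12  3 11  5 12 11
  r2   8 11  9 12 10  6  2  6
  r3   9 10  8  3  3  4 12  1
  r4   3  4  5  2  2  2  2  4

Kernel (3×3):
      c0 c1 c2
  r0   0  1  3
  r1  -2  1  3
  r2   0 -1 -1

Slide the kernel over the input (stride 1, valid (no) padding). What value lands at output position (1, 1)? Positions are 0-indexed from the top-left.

33

The receptive field on the input at this output position is [6 12 3 / 11 9 12 / 10 8 3]. Elementwise product with the kernel and sum: 12·1 + 3·3 + 11·-2 + 9·1 + 12·3 + 8·-1 + 3·-1.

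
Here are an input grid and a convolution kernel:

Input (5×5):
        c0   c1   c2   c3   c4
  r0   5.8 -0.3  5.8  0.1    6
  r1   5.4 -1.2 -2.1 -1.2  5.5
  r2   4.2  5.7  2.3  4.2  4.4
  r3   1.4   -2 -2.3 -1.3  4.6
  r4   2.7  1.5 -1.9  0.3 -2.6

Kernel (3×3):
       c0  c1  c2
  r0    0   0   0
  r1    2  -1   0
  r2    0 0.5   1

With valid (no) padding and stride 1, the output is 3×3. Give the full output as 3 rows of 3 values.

Output[0,0]: The receptive field on the input at this output position is [5.8 -0.3 5.8 / 5.4 -1.2 -2.1 / 4.2 5.7 2.3]. Elementwise product with the kernel and sum: 5.4·2 + -1.2·-1 + 5.7·0.5 + 2.3·1.

17.15 5.05 3.5
-0.6 6.65 4.35
3.65 -2.35 -5.75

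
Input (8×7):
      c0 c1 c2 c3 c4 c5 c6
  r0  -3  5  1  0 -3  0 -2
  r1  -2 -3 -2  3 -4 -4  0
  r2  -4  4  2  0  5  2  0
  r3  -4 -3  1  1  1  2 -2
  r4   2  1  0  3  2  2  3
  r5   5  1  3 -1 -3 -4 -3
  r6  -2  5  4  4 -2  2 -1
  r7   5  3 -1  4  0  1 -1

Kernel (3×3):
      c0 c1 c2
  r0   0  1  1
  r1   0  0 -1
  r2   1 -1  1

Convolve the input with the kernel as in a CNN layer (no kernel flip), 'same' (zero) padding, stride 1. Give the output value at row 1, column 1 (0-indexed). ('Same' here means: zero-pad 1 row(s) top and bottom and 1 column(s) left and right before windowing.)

The receptive field on the zero-padded input at this output position is [-3 5 1 / -2 -3 -2 / -4 4 2]. Elementwise product with the kernel and sum: 5·1 + 1·1 + -2·-1 + -4·1 + 4·-1 + 2·1.

2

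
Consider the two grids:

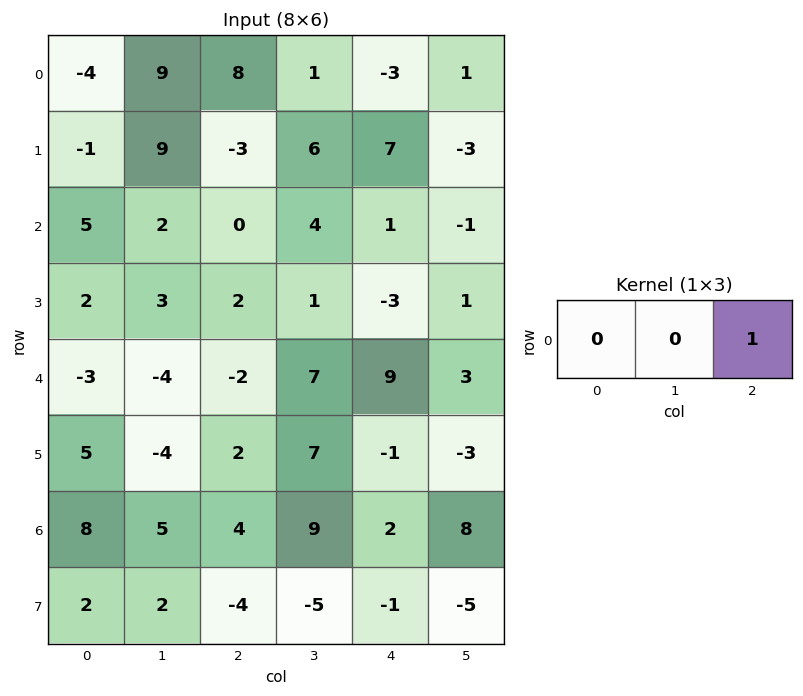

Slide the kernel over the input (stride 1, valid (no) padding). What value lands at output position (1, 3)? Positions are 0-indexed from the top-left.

The receptive field on the input at this output position is [6 7 -3]. Elementwise product with the kernel and sum: -3·1.

-3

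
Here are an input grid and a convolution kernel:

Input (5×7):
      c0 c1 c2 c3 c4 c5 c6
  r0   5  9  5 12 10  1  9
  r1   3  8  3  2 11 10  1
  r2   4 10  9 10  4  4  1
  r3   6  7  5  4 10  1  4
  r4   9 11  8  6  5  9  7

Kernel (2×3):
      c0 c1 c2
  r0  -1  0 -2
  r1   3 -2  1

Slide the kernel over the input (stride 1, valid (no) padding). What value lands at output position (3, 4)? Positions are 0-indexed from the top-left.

The receptive field on the input at this output position is [10 1 4 / 5 9 7]. Elementwise product with the kernel and sum: 10·-1 + 4·-2 + 5·3 + 9·-2 + 7·1.

-14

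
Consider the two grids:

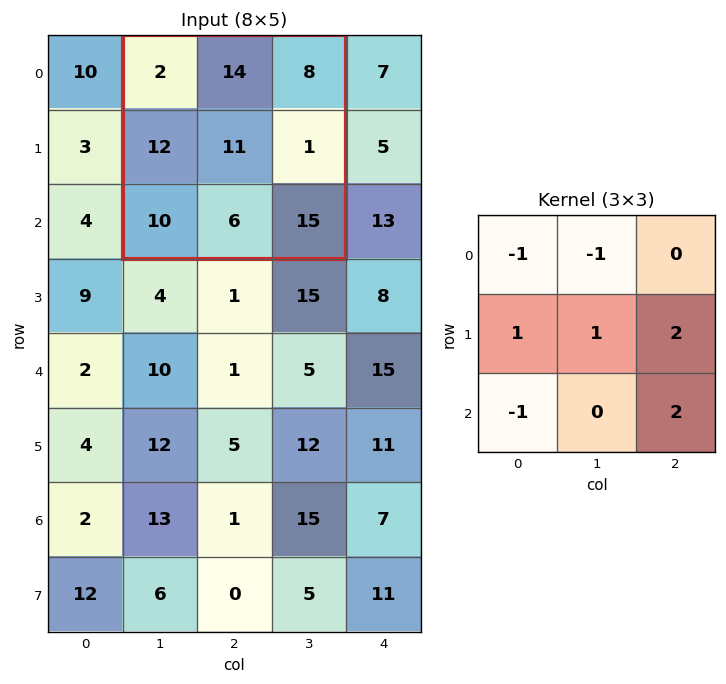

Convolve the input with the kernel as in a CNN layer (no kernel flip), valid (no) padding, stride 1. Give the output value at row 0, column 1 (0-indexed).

The receptive field on the input at this output position is [2 14 8 / 12 11 1 / 10 6 15]. Elementwise product with the kernel and sum: 2·-1 + 14·-1 + 12·1 + 11·1 + 1·2 + 10·-1 + 15·2.

29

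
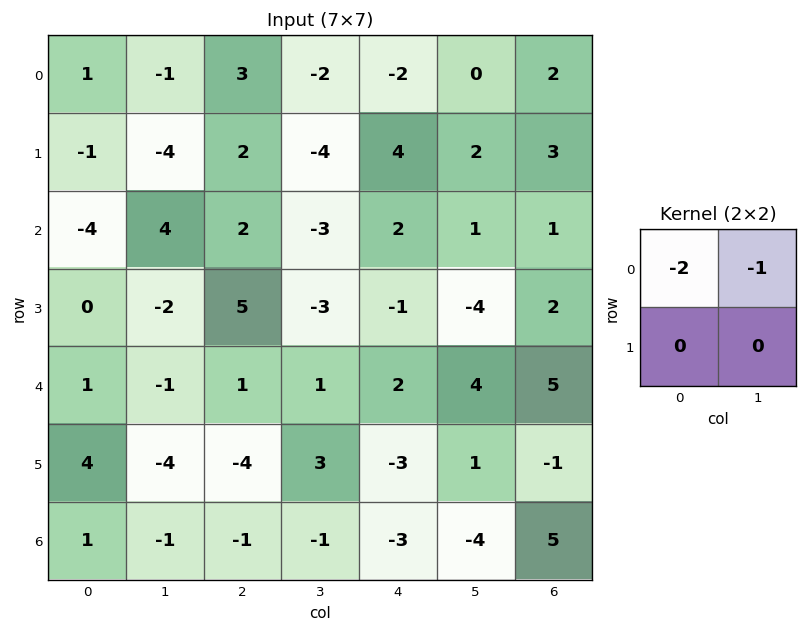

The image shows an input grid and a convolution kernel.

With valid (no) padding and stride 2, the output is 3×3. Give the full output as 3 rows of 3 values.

Output[0,0]: The receptive field on the input at this output position is [1 -1 / -1 -4]. Elementwise product with the kernel and sum: 1·-2 + -1·-1.
Output[0,1]: The receptive field on the input at this output position is [3 -2 / 2 -4]. Elementwise product with the kernel and sum: 3·-2 + -2·-1.

-1 -4 4
4 -1 -5
-1 -3 -8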